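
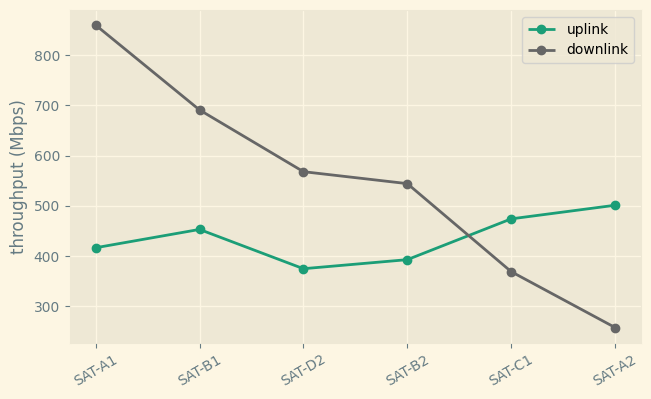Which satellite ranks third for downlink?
SAT-D2

Top 4 for downlink: SAT-A1 ≈ 900, SAT-B1 ≈ 700, SAT-D2 ≈ 600, SAT-B2 ≈ 500.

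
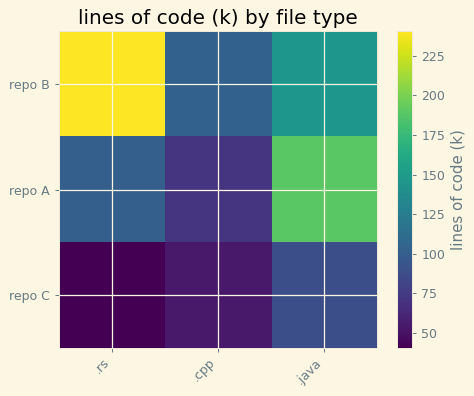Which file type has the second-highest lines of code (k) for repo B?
.java

Top 3 for repo B: .rs ≈ 240, .java ≈ 140, .cpp ≈ 100.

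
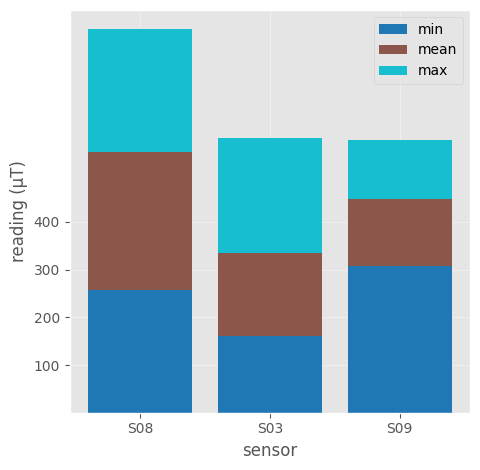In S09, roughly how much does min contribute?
min top ≈ 300, bottom ≈ 0; segment ≈ 300.

≈ 300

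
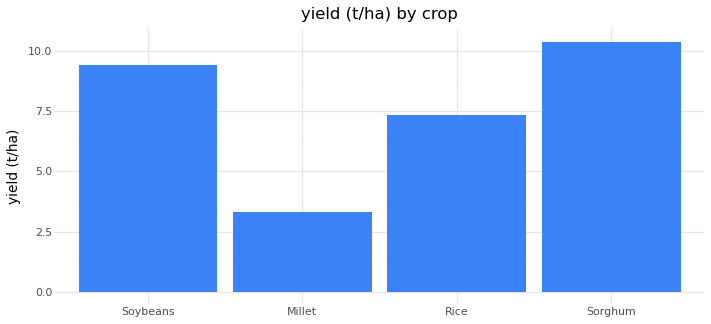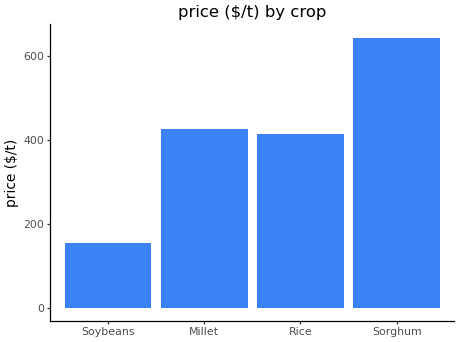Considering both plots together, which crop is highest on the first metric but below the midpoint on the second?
Chart 2 median price ($/t) ≈ 400; below-median crops: Soybeans, Rice. Among those, Soybeans has the highest yield (t/ha) (≈ 9).

Soybeans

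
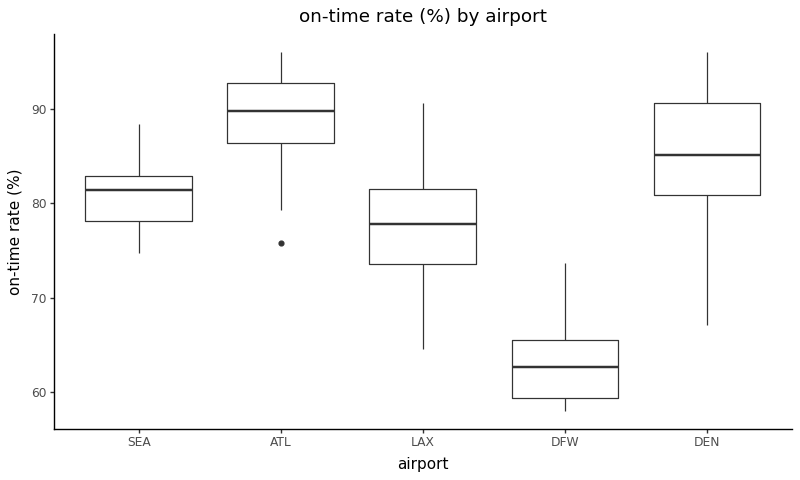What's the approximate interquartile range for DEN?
≈ 10

Q3 ≈ 90, Q1 ≈ 80; IQR ≈ 10.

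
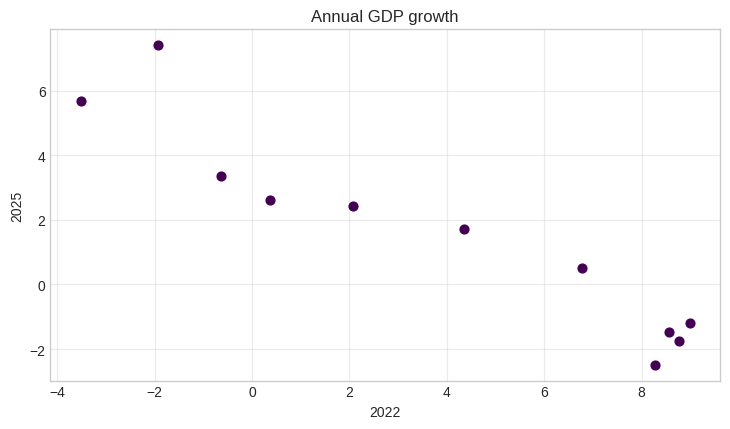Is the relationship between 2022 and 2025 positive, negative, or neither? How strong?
negative, strong

Points are negatively correlated; strong (|r| ≈ 0.9).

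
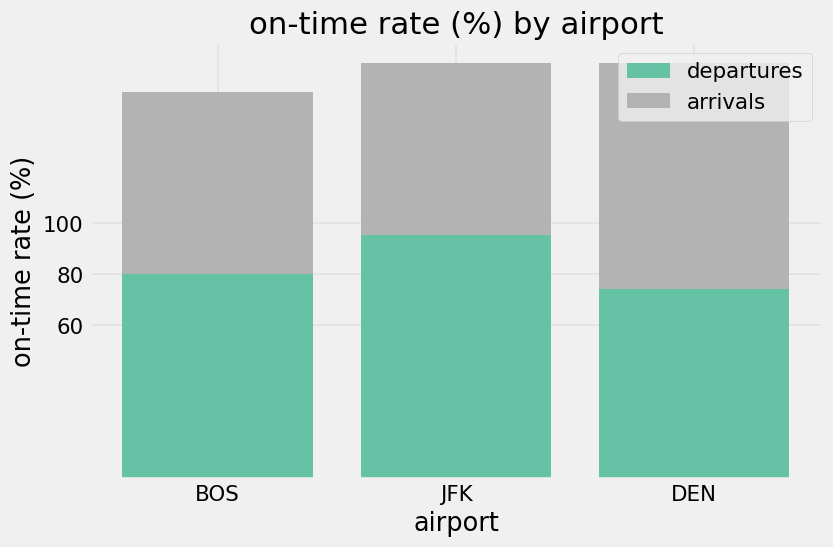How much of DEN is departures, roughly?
departures top ≈ 80, bottom ≈ 0; segment ≈ 80.

≈ 80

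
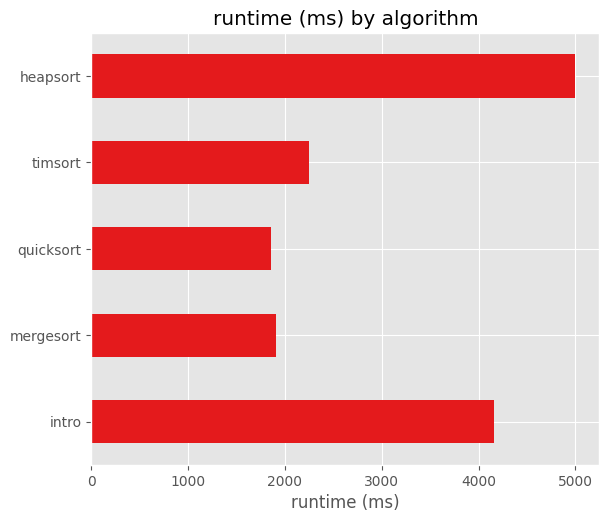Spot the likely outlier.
heapsort

heapsort ≈ 5000; the rest sit between ≈ 2000 and ≈ 4000.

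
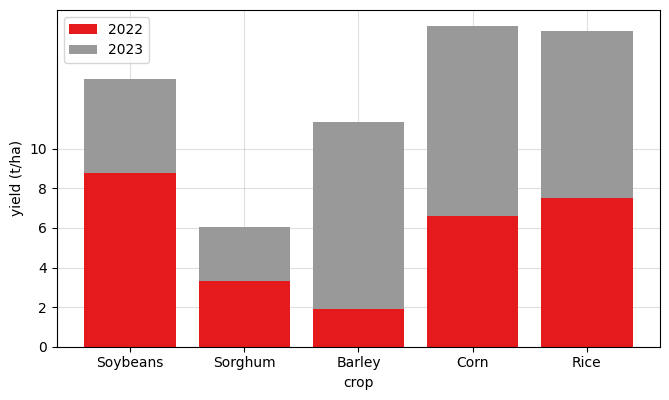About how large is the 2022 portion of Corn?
≈ 6

2022 top ≈ 6, bottom ≈ 0; segment ≈ 6.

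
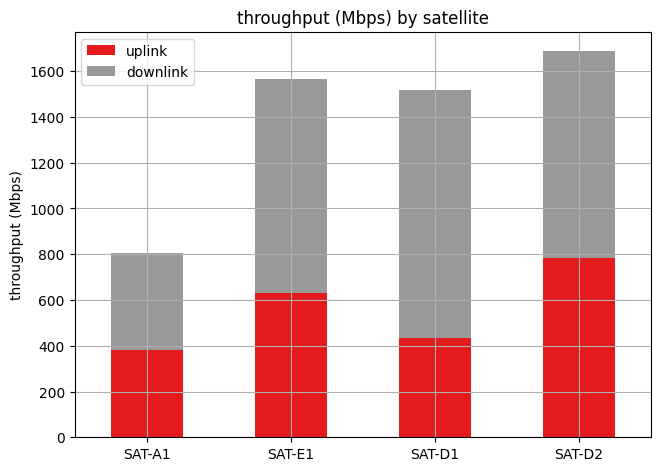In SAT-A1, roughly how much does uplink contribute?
uplink top ≈ 400, bottom ≈ 0; segment ≈ 400.

≈ 400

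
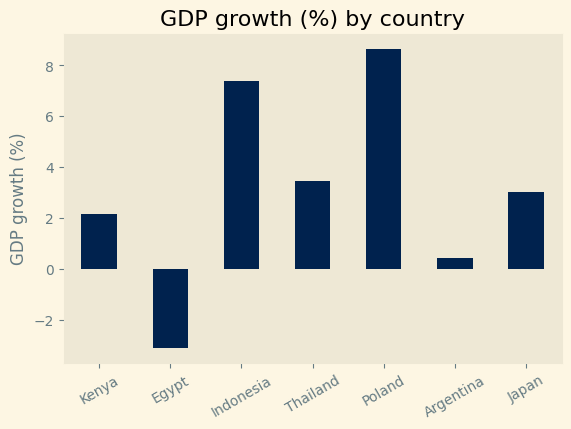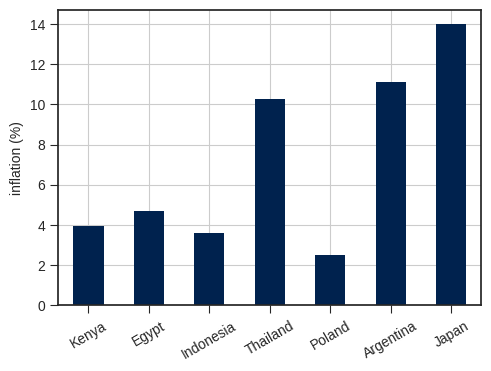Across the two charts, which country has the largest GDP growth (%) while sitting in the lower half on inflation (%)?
Chart 2 median inflation (%) ≈ 4; below-median countries: Kenya, Indonesia, Poland. Among those, Poland has the highest GDP growth (%) (≈ 9).

Poland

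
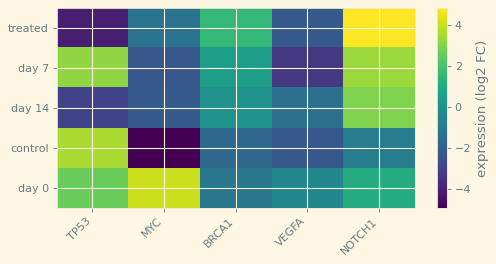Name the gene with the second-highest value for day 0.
TP53

Top 3 for day 0: MYC ≈ 4, TP53 ≈ 3, NOTCH1 ≈ 1.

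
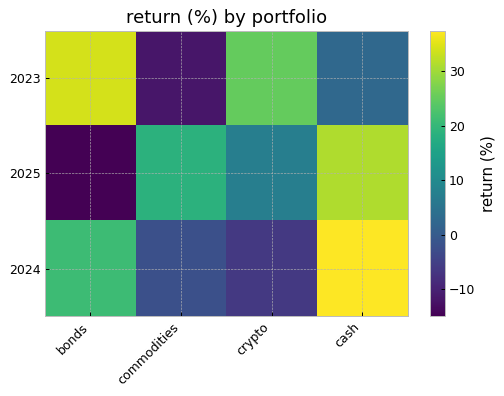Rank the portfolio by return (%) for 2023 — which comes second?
crypto

Top 3 for 2023: bonds ≈ 35, crypto ≈ 25, cash ≈ 5.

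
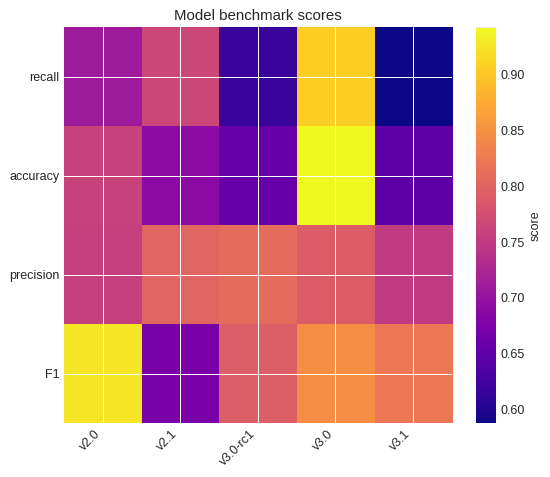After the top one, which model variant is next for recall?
v2.1

Top 3 for recall: v3.0 ≈ 0.90, v2.1 ≈ 0.75, v2.0 ≈ 0.70.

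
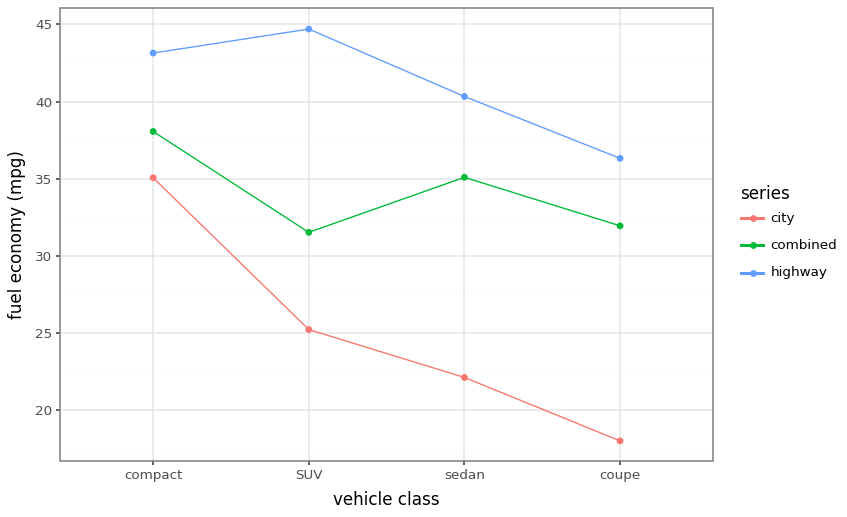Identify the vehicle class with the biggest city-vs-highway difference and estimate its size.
SUV: city ≈ 25, highway ≈ 45 → gap ≈ 20. Next-largest (coupe) is only ≈ 15.

SUV, ≈ 20 mpg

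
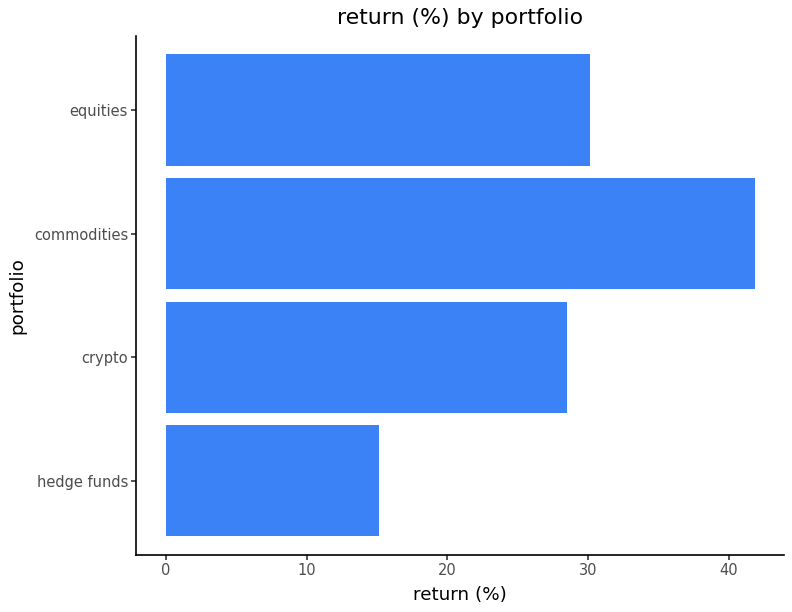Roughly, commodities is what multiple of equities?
≈ 1.33×

commodities ≈ 40, equities ≈ 30; 40/30 ≈ 1.33.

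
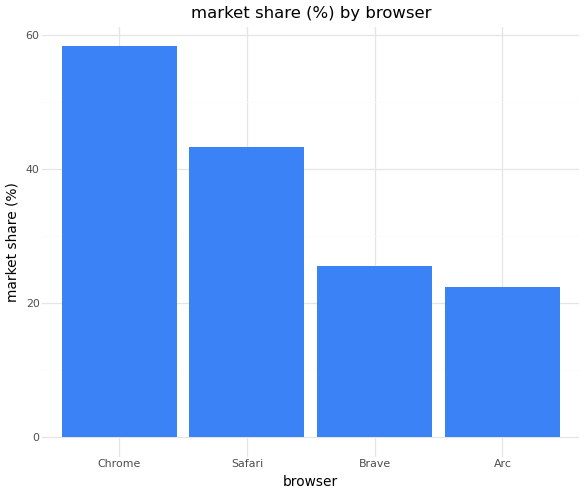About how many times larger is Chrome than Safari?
≈ 1.33×

Chrome ≈ 60, Safari ≈ 45; 60/45 ≈ 1.33.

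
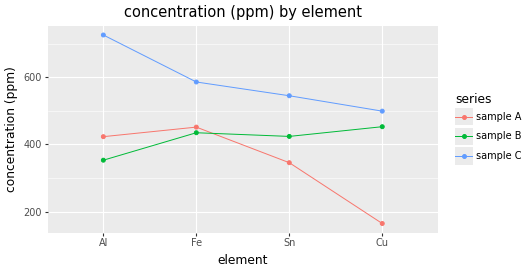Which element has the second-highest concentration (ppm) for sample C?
Fe

Top 3 for sample C: Al ≈ 750, Fe ≈ 600, Sn ≈ 550.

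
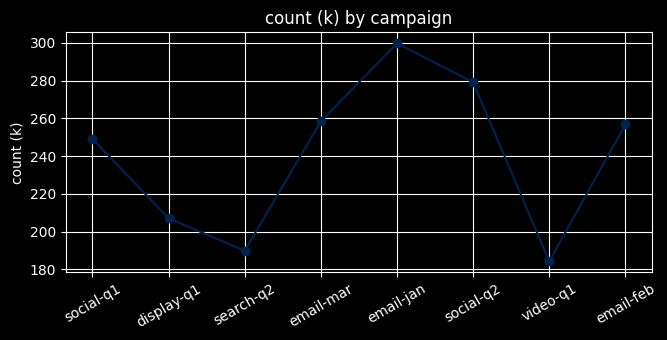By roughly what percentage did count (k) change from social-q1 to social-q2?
social-q1 ≈ 250, social-q2 ≈ 280; (280 − 250) / 250 ≈ +12%.

≈ +12%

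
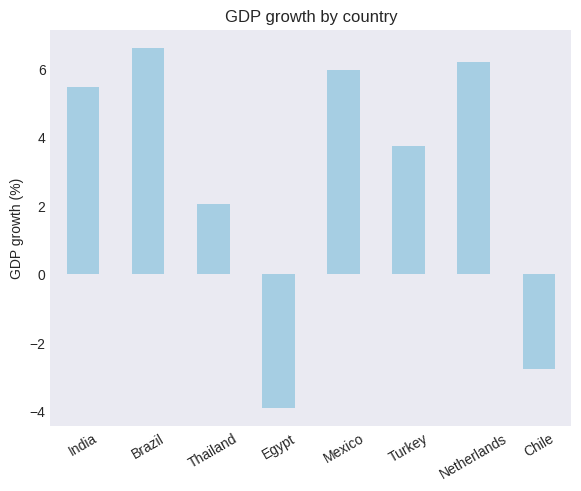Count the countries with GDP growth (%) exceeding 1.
6

Above 1: India, Brazil, Thailand, Mexico, Turkey, Netherlands.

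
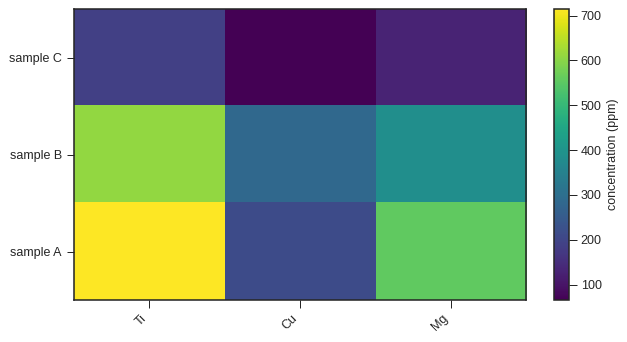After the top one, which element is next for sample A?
Top 3 for sample A: Ti ≈ 700, Mg ≈ 600, Cu ≈ 200.

Mg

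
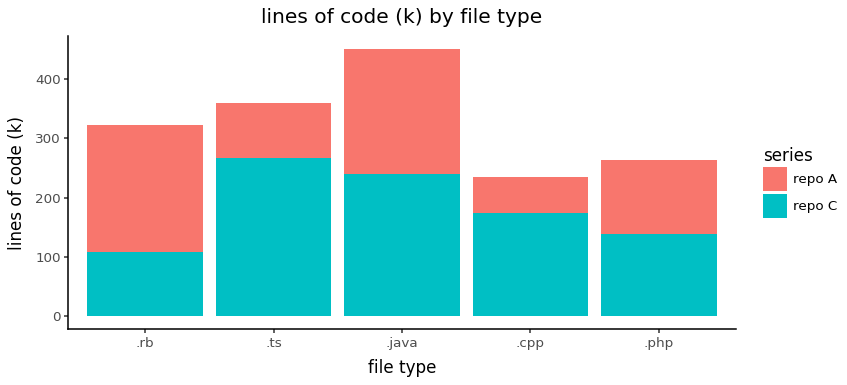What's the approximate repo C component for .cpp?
≈ 150

repo C top ≈ 150, bottom ≈ 0; segment ≈ 150.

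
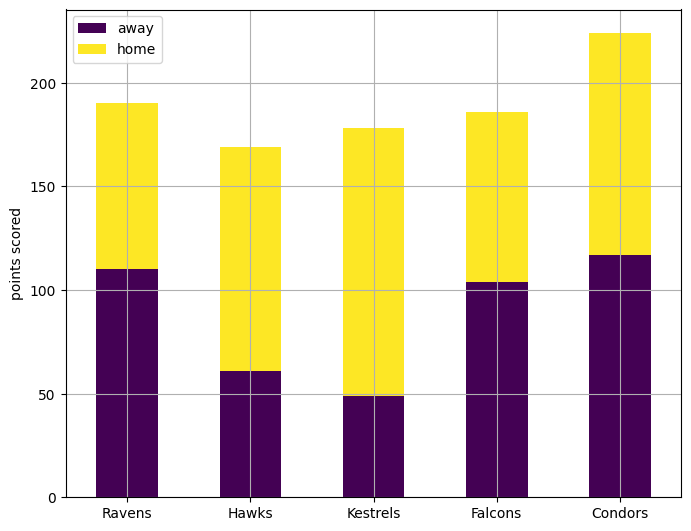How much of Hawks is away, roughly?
away top ≈ 60, bottom ≈ 0; segment ≈ 60.

≈ 60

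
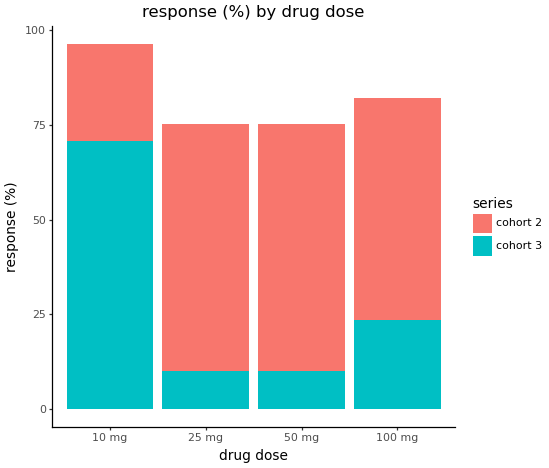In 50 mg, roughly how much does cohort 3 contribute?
cohort 3 top ≈ 10, bottom ≈ 0; segment ≈ 10.

≈ 10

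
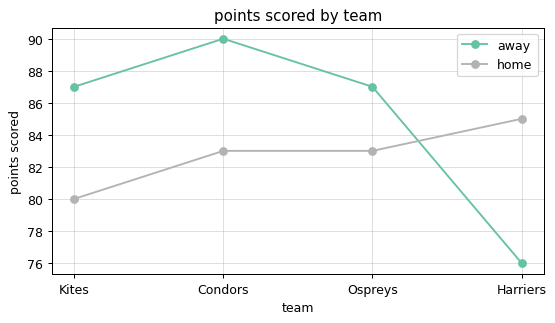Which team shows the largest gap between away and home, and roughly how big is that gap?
Harriers: away ≈ 76, home ≈ 84 → gap ≈ 8. Next-largest (Condors) is only ≈ 6.

Harriers, ≈ 8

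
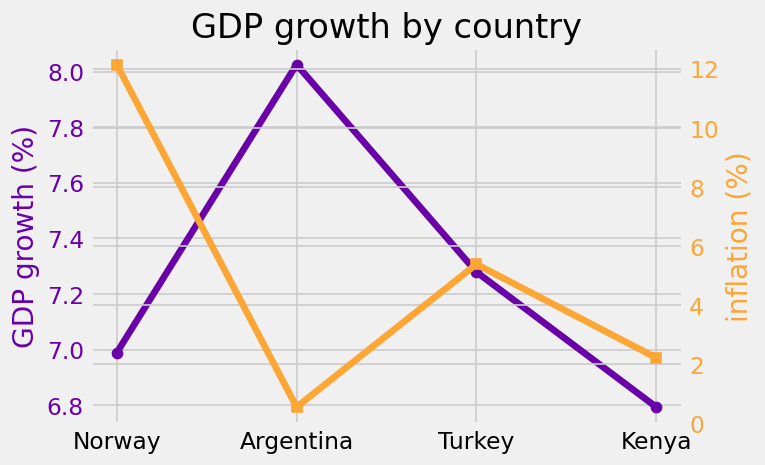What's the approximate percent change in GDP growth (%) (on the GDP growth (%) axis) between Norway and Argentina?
≈ +14.3%

Norway ≈ 7.0, Argentina ≈ 8.0; (8.0 − 7.0) / 7.0 ≈ +14.3%.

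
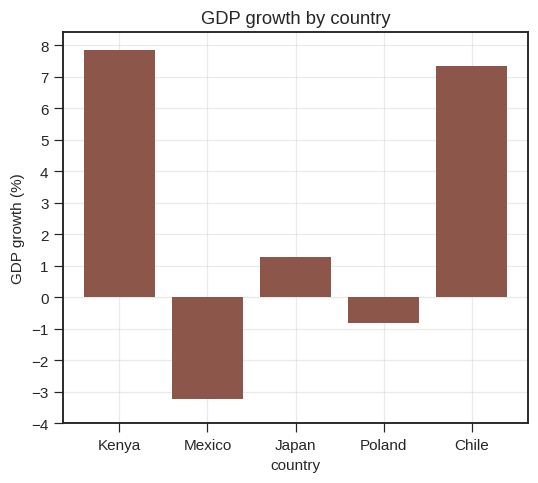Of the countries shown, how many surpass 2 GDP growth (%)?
Above 2: Kenya, Chile.

2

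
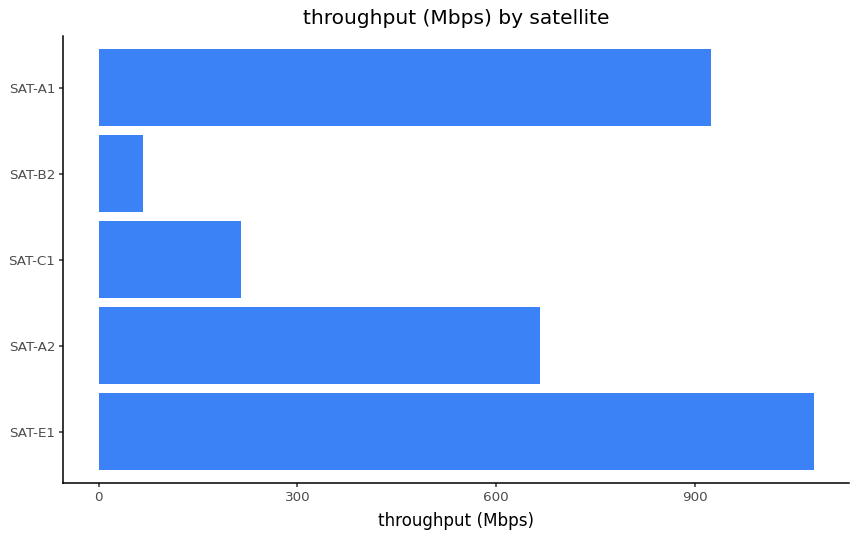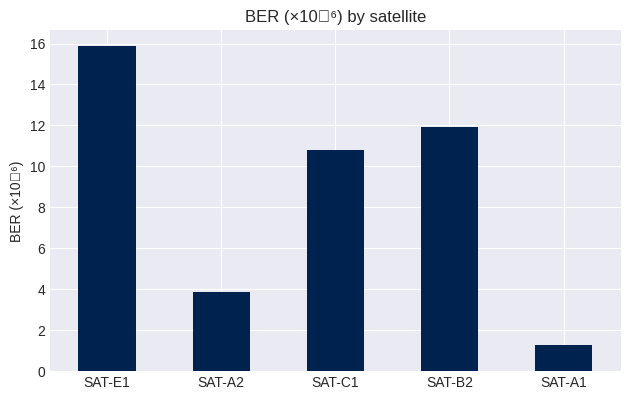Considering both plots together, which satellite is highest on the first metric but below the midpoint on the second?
Chart 2 median BER (×10⁻⁶) ≈ 10; below-median satellites: SAT-A2, SAT-A1. Among those, SAT-A1 has the highest throughput (Mbps) (≈ 900).

SAT-A1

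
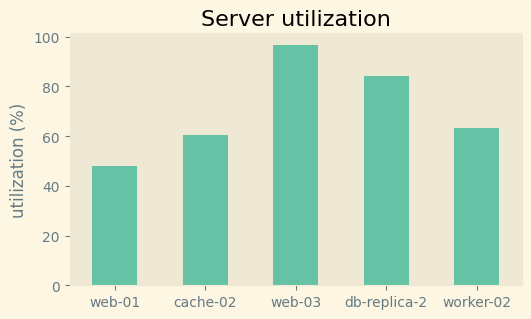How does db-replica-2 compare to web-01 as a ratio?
≈ 1.6×

db-replica-2 ≈ 80, web-01 ≈ 50; 80/50 ≈ 1.6.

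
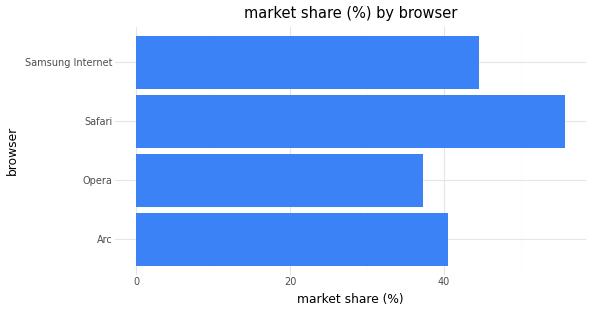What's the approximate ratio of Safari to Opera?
≈ 1.57×

Safari ≈ 55, Opera ≈ 35; 55/35 ≈ 1.57.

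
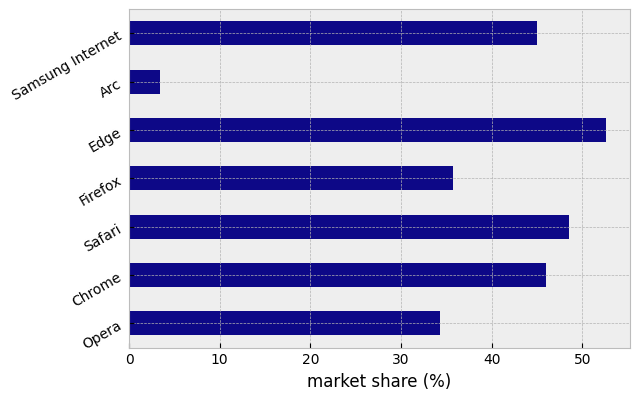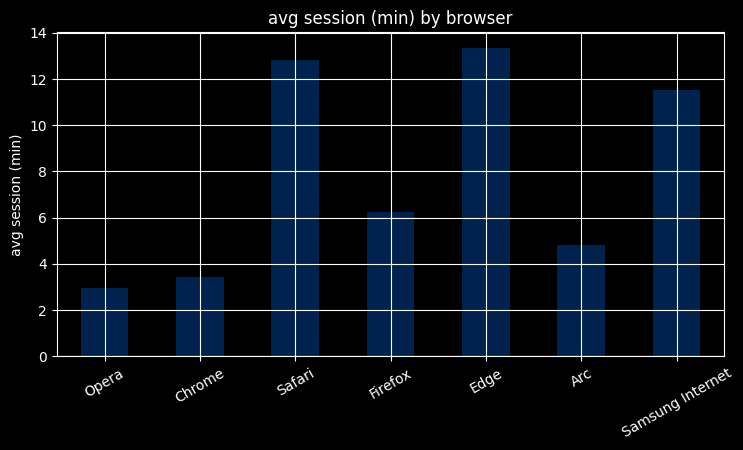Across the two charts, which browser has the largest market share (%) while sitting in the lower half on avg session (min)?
Chrome

Chart 2 median avg session (min) ≈ 6; below-median browsers: Opera, Chrome, Arc. Among those, Chrome has the highest market share (%) (≈ 45).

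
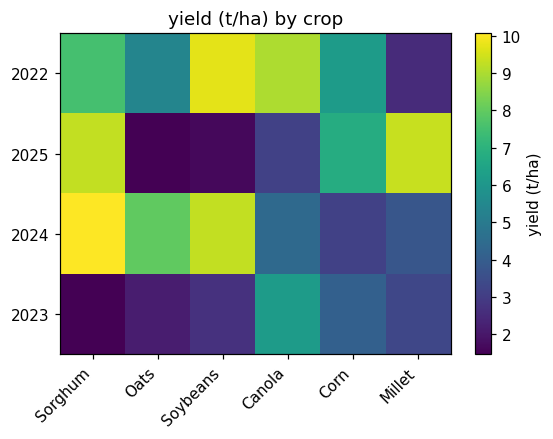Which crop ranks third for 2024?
Top 4 for 2024: Sorghum ≈ 10, Soybeans ≈ 9, Oats ≈ 8, Canola ≈ 4.

Oats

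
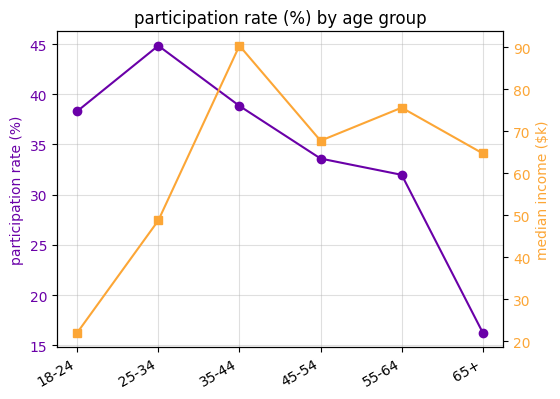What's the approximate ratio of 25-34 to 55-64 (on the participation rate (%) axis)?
25-34 ≈ 45, 55-64 ≈ 30; 45/30 ≈ 1.5.

≈ 1.5×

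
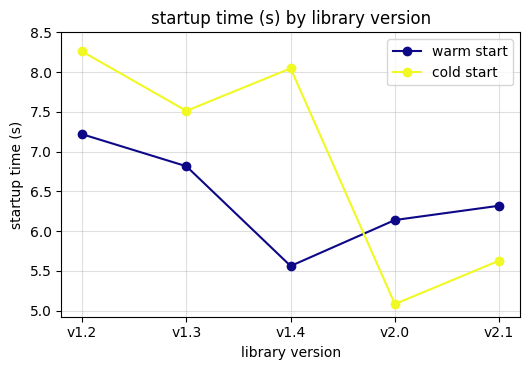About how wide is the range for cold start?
≈ 3.5

Max v1.2 ≈ 8.5, min v2.0 ≈ 5.0; range ≈ 3.5.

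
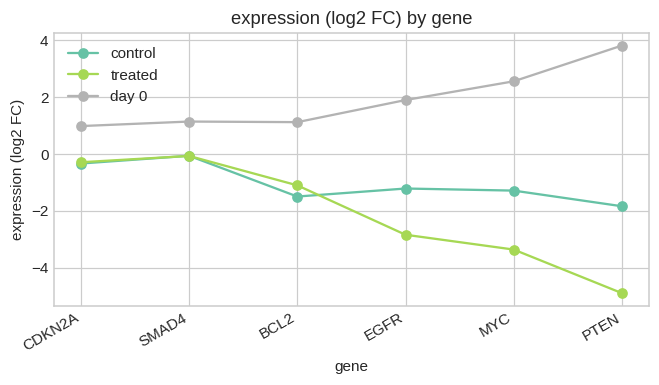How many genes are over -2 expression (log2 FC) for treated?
3

Above -2: CDKN2A, SMAD4, BCL2.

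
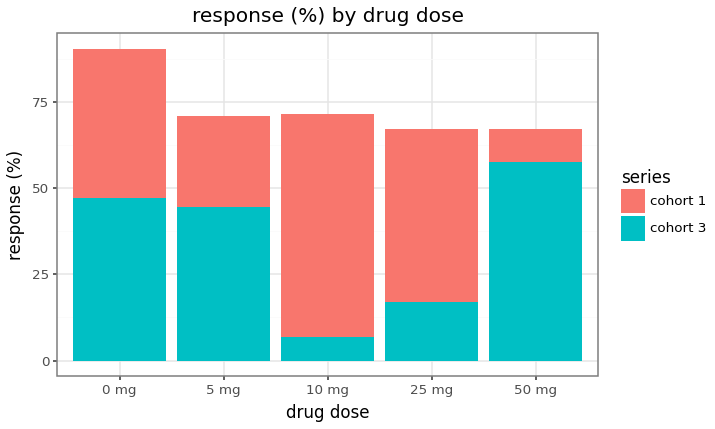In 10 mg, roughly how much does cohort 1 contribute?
cohort 1 top ≈ 70, bottom ≈ 10; segment ≈ 60.

≈ 60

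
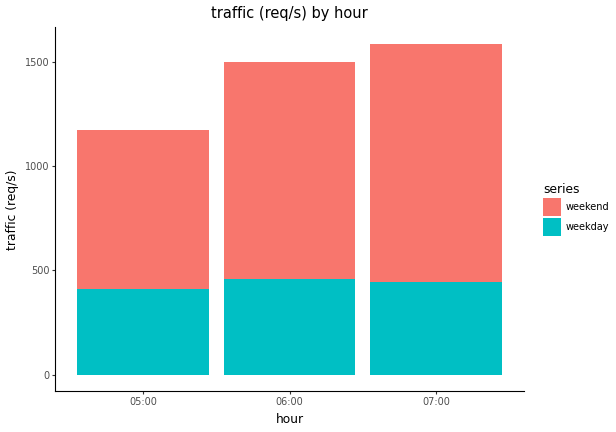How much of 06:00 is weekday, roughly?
weekday top ≈ 400, bottom ≈ 0; segment ≈ 400.

≈ 400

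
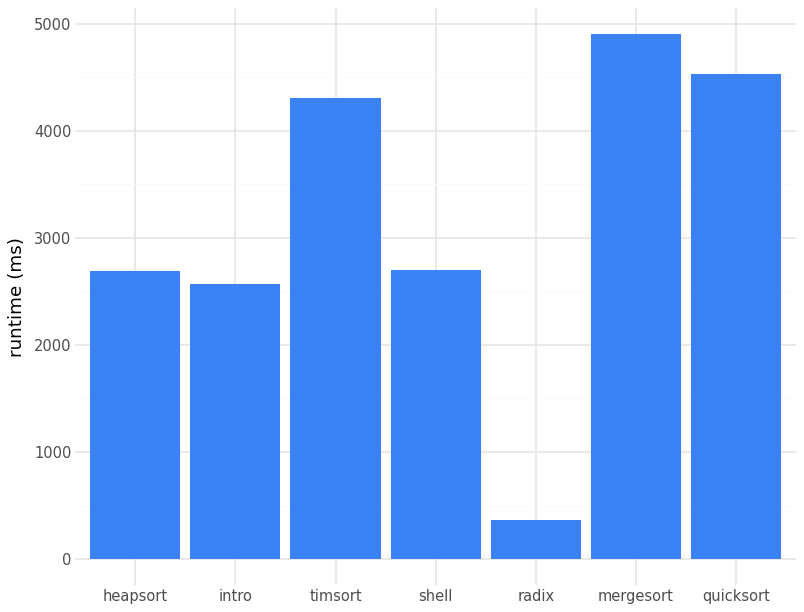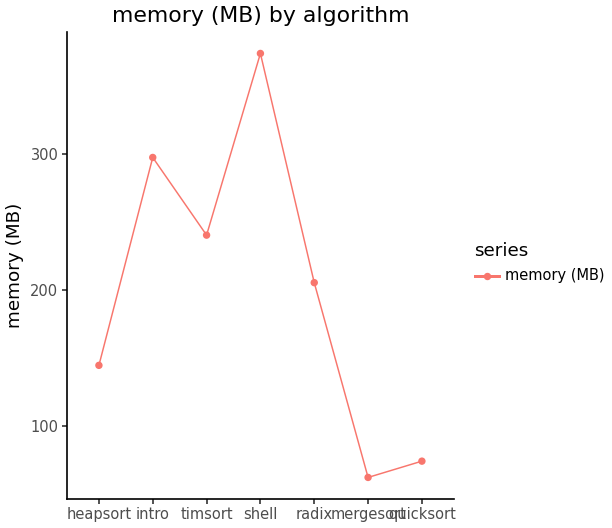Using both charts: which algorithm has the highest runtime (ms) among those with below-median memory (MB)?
Chart 2 median memory (MB) ≈ 200; below-median algorithms: heapsort, mergesort, quicksort. Among those, mergesort has the highest runtime (ms) (≈ 5000).

mergesort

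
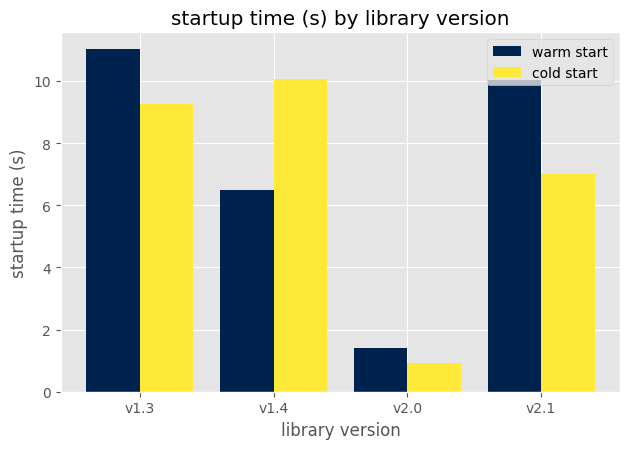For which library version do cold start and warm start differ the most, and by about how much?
v1.4, ≈ 4 s

v1.4: cold start ≈ 10, warm start ≈ 6 → gap ≈ 4. Next-largest (v2.1) is only ≈ 3.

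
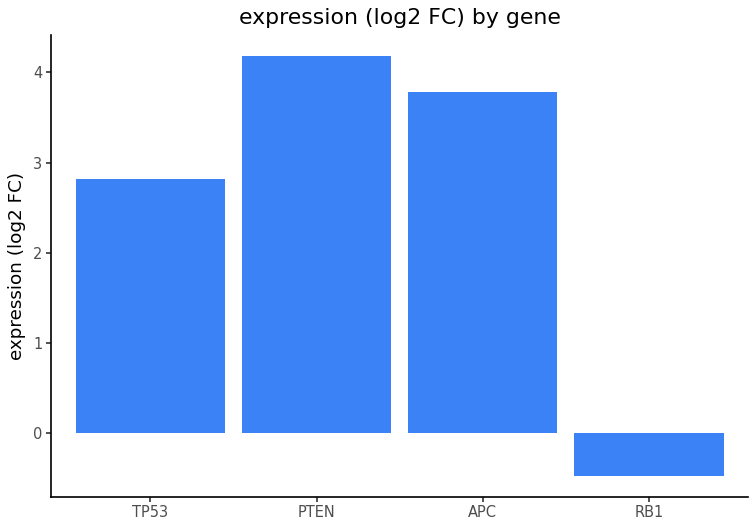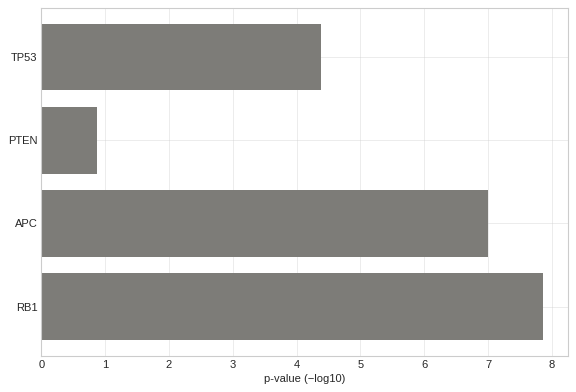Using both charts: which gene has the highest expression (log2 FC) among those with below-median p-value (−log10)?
PTEN

Chart 2 median p-value (−log10) ≈ 6; below-median genes: TP53, PTEN. Among those, PTEN has the highest expression (log2 FC) (≈ 4).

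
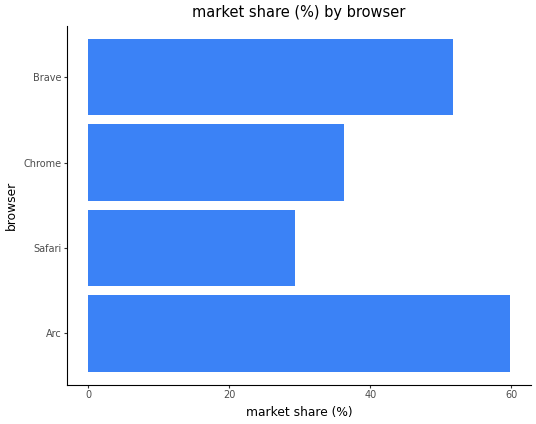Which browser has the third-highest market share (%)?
Chrome

Top 4: Arc ≈ 60, Brave ≈ 50, Chrome ≈ 35, Safari ≈ 30.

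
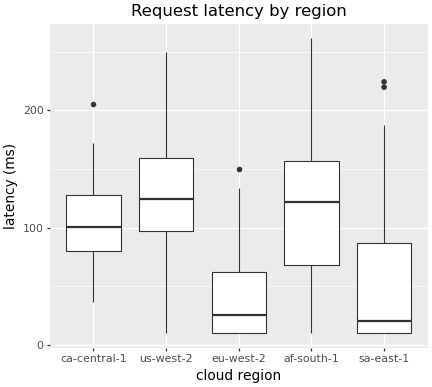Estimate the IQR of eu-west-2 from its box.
≈ 50

Q3 ≈ 60, Q1 ≈ 10; IQR ≈ 50.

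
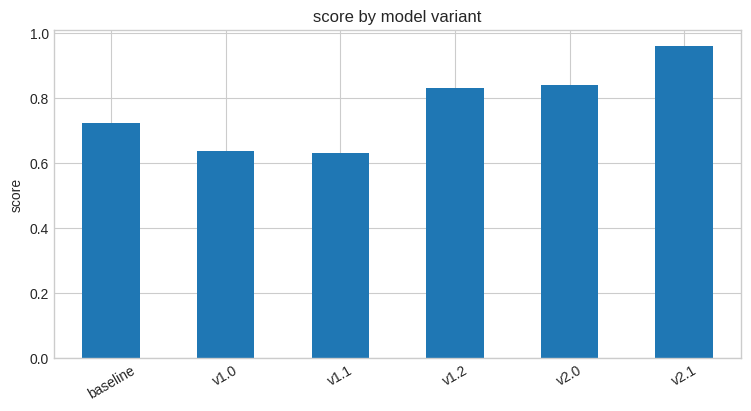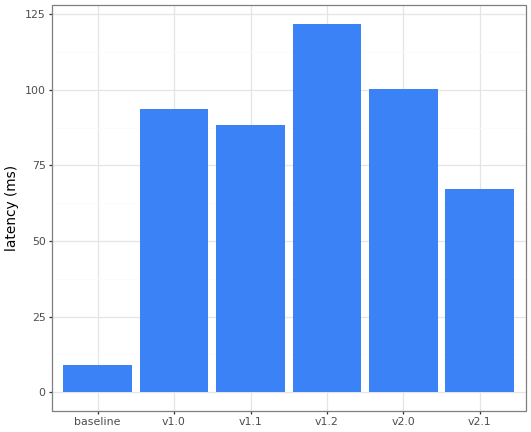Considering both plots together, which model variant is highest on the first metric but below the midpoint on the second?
Chart 2 median latency (ms) ≈ 100; below-median model variants: baseline, v1.1, v2.1. Among those, v2.1 has the highest score (≈ 1).

v2.1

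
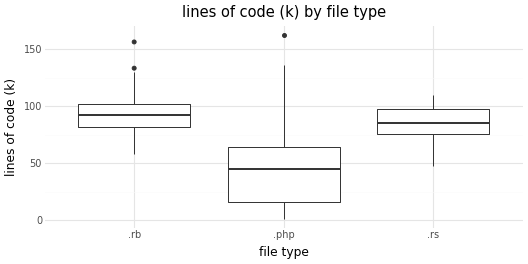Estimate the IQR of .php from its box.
≈ 50

Q3 ≈ 65, Q1 ≈ 15; IQR ≈ 50.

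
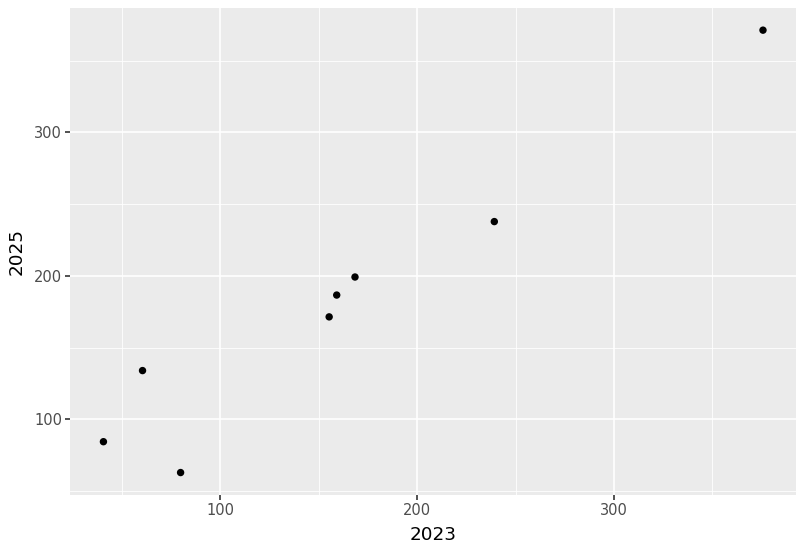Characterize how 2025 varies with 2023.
positive, strong

Points are positively correlated; strong (|r| ≈ 1.0).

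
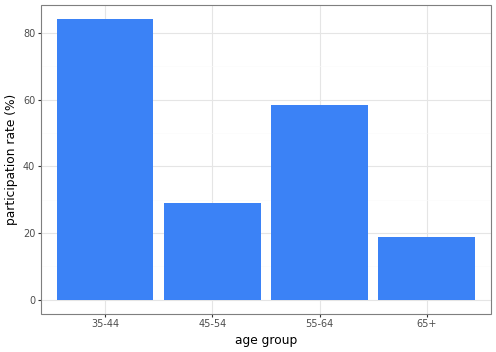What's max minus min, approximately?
≈ 60

Max 35-44 ≈ 80, min 65+ ≈ 20; range ≈ 60.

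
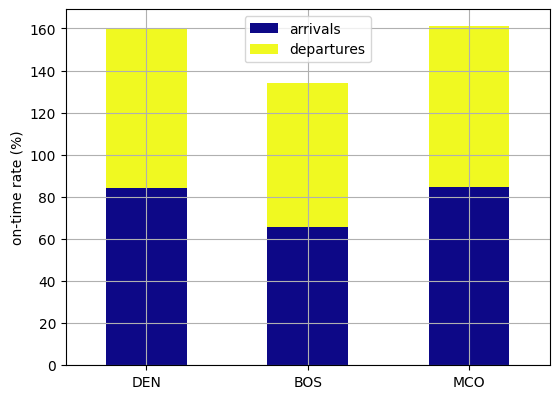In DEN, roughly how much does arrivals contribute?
arrivals top ≈ 80, bottom ≈ 0; segment ≈ 80.

≈ 80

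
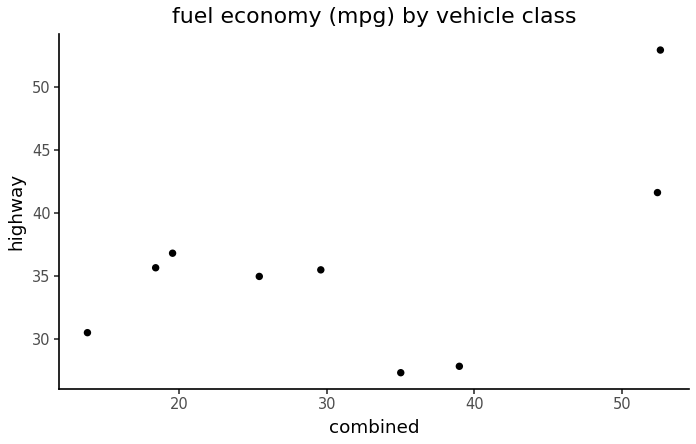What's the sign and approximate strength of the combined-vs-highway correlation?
Points are positively correlated; moderate (|r| ≈ 0.5).

positive, moderate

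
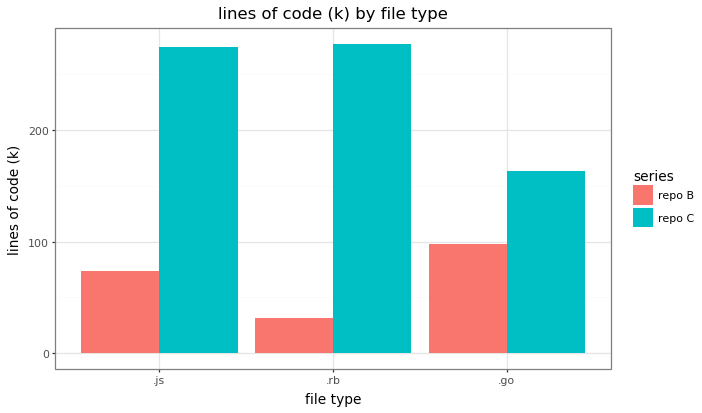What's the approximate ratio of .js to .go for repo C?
.js ≈ 275, .go ≈ 175; 275/175 ≈ 1.57.

≈ 1.57×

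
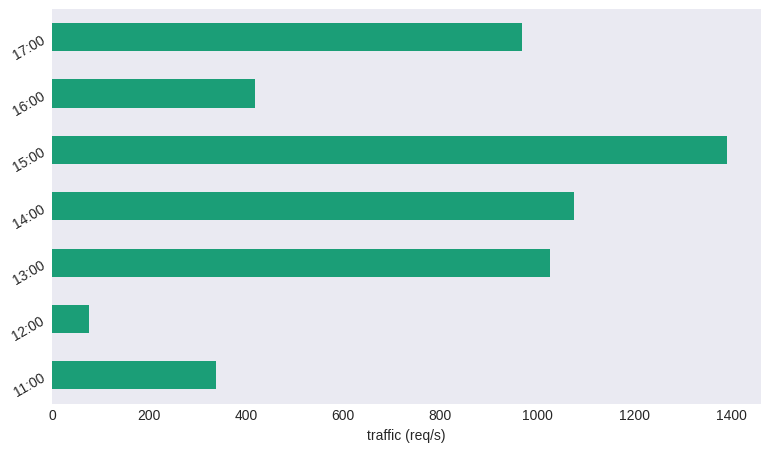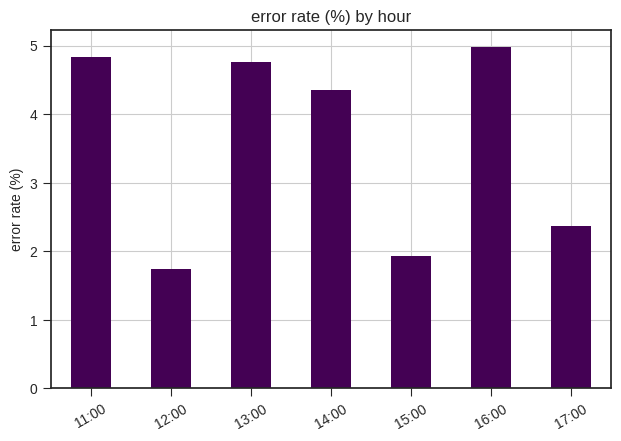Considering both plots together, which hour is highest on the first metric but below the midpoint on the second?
Chart 2 median error rate (%) ≈ 4.5; below-median hours: 12:00, 15:00, 17:00. Among those, 15:00 has the highest traffic (req/s) (≈ 1400).

15:00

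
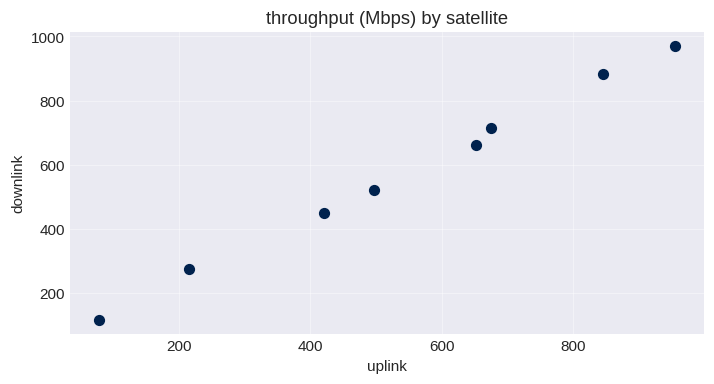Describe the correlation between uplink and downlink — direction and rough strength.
positive, strong

Points are positively correlated; strong (|r| ≈ 1.0).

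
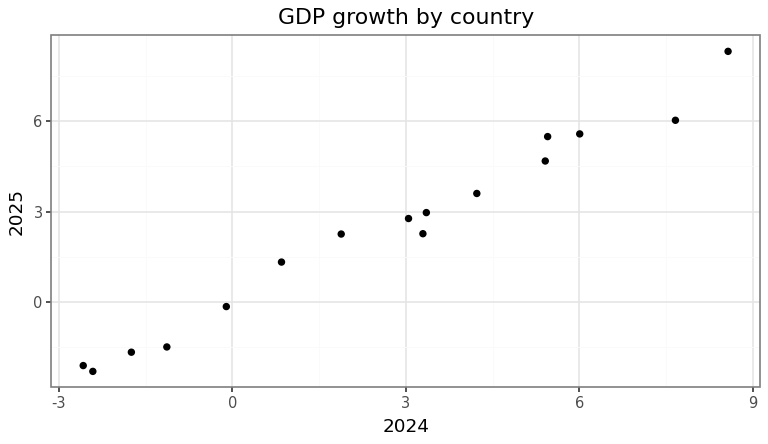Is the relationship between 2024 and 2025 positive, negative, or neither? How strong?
Points are positively correlated; strong (|r| ≈ 1.0).

positive, strong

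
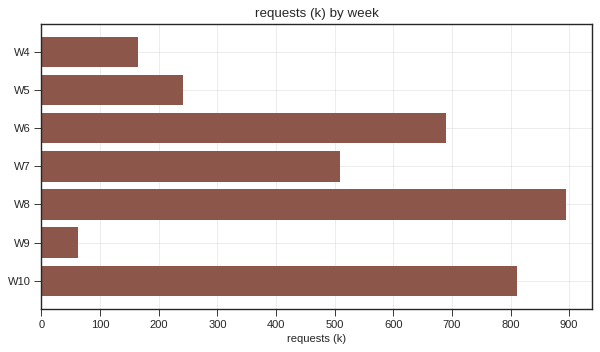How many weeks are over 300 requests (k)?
Above 300: W6, W7, W8, W10.

4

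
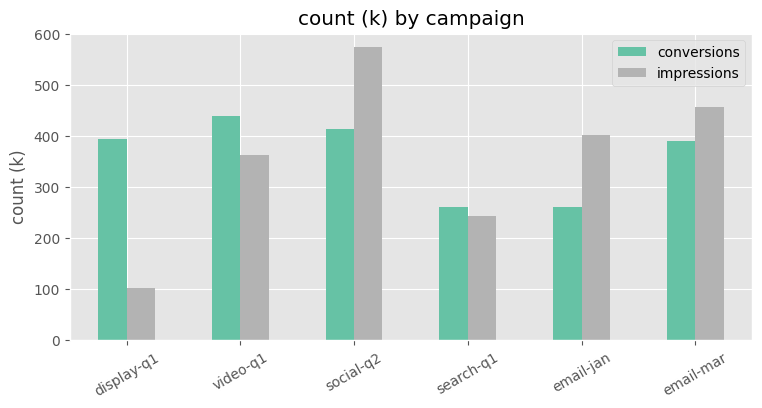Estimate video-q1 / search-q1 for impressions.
≈ 1.4×

video-q1 ≈ 350, search-q1 ≈ 250; 350/250 ≈ 1.4.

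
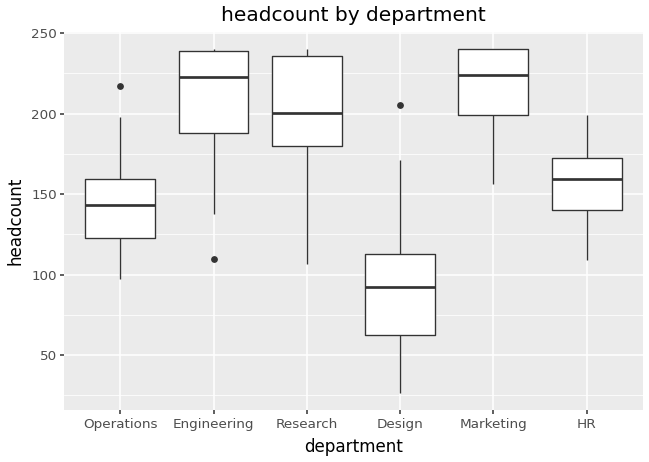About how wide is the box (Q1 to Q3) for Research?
≈ 60

Q3 ≈ 240, Q1 ≈ 180; IQR ≈ 60.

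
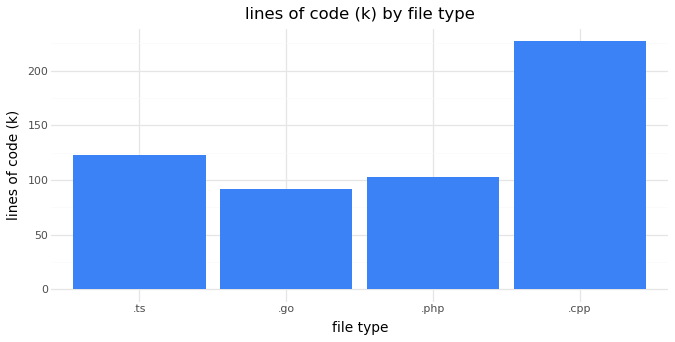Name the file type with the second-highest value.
Top 3: .cpp ≈ 220, .ts ≈ 120, .php ≈ 100.

.ts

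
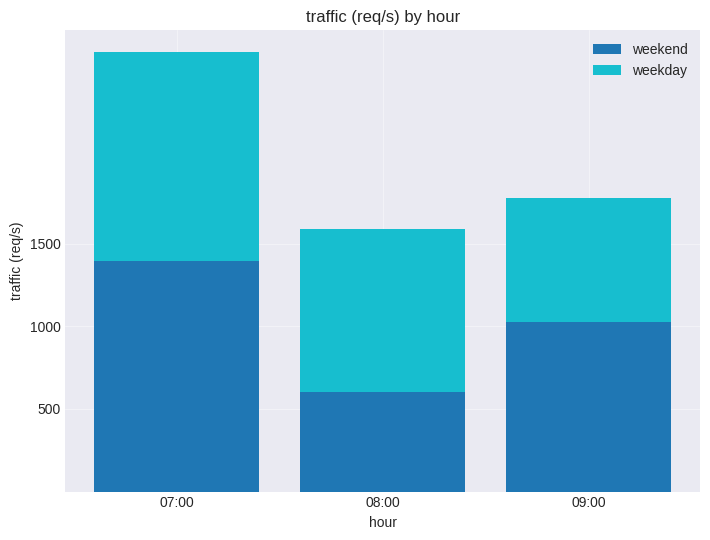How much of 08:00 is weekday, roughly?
≈ 1000

weekday top ≈ 1500, bottom ≈ 500; segment ≈ 1000.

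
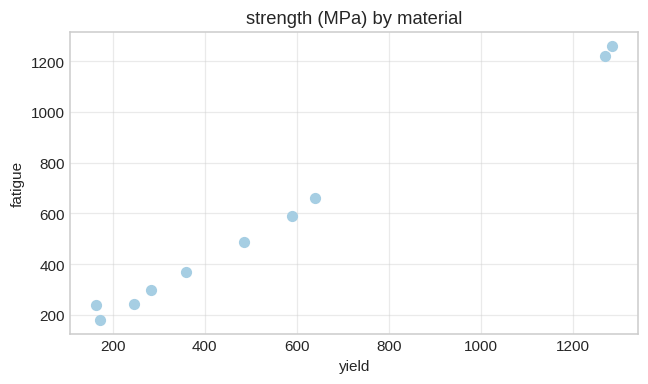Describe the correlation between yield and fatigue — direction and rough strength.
Points are positively correlated; strong (|r| ≈ 1.0).

positive, strong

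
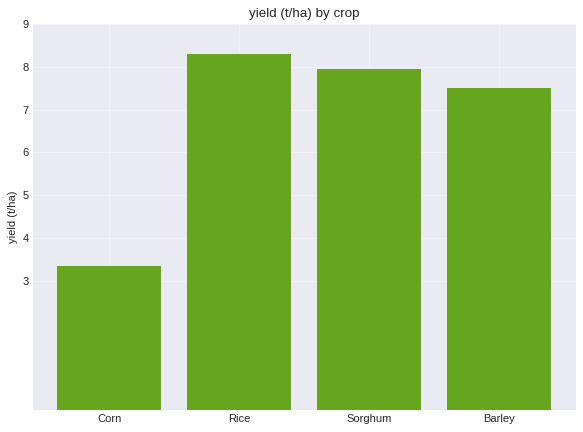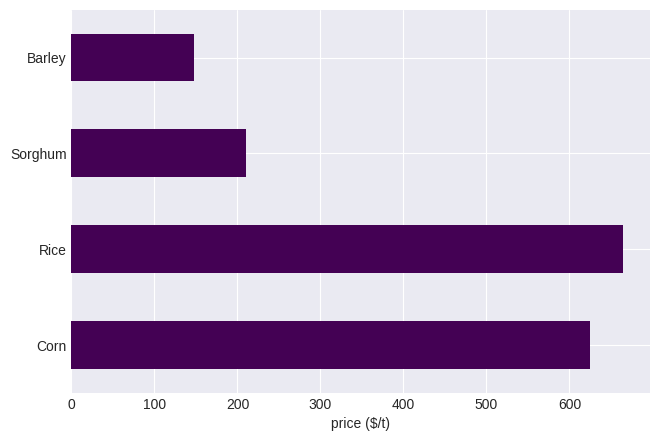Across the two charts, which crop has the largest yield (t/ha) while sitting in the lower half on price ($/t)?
Chart 2 median price ($/t) ≈ 400; below-median crops: Sorghum, Barley. Among those, Sorghum has the highest yield (t/ha) (≈ 8).

Sorghum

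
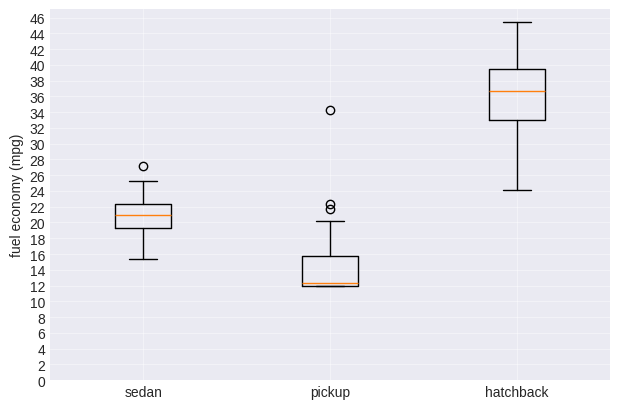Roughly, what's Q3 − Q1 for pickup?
≈ 4

Q3 ≈ 16, Q1 ≈ 12; IQR ≈ 4.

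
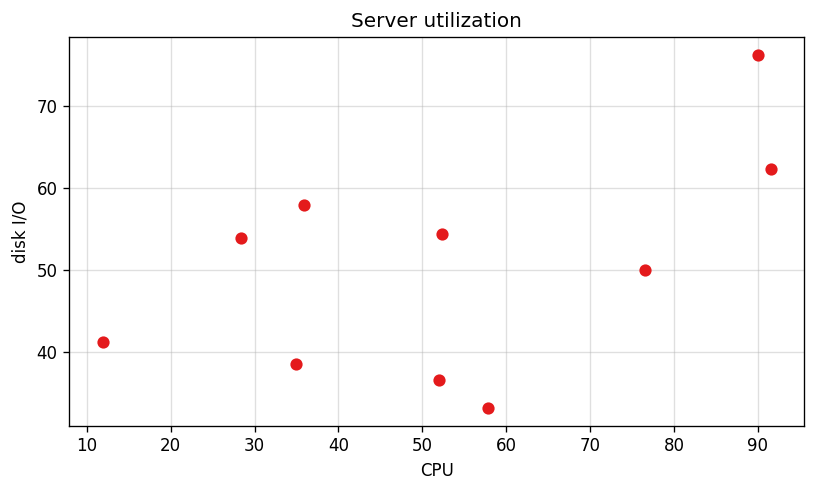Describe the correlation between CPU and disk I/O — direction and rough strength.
Points are positively correlated; moderate (|r| ≈ 0.5).

positive, moderate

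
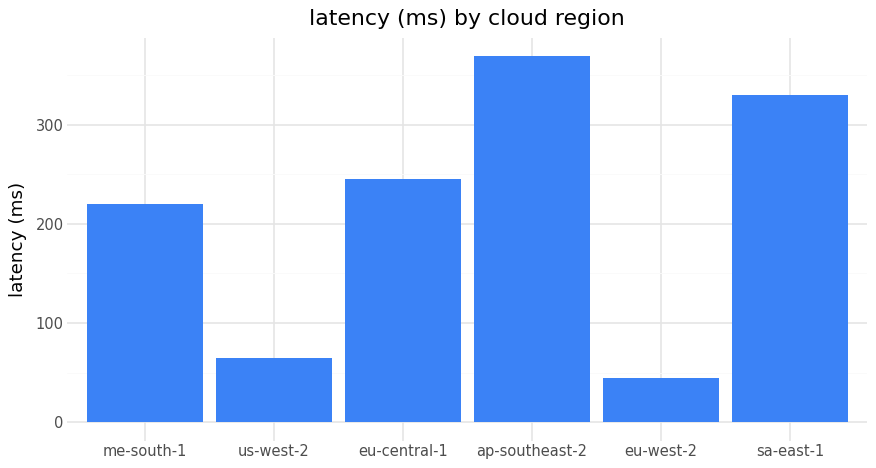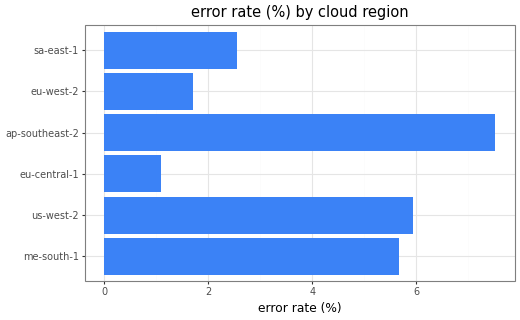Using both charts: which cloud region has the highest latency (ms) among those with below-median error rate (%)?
Chart 2 median error rate (%) ≈ 4; below-median cloud regions: eu-central-1, eu-west-2, sa-east-1. Among those, sa-east-1 has the highest latency (ms) (≈ 350).

sa-east-1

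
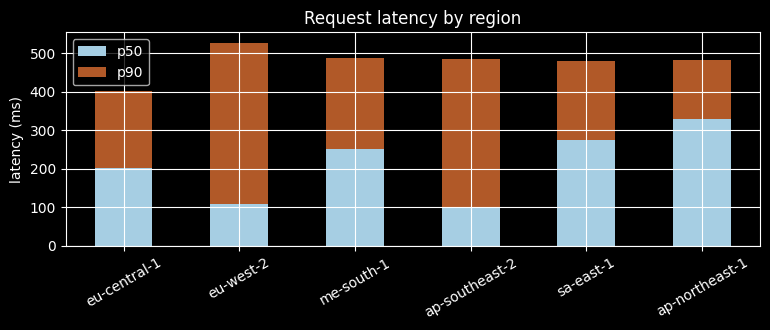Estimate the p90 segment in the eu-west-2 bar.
p90 top ≈ 550, bottom ≈ 100; segment ≈ 450.

≈ 450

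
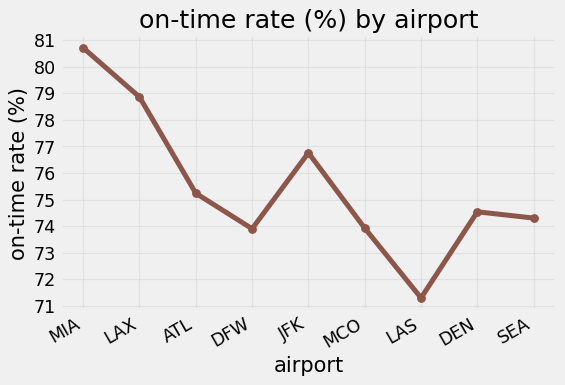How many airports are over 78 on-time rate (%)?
2

Above 78: MIA, LAX.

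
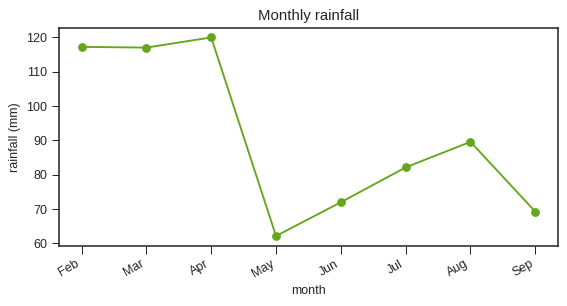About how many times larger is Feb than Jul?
Feb ≈ 115, Jul ≈ 80; 115/80 ≈ 1.44.

≈ 1.44×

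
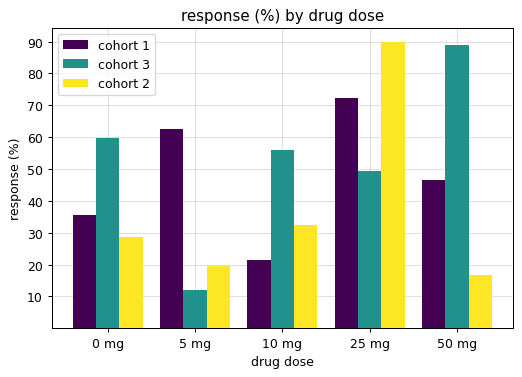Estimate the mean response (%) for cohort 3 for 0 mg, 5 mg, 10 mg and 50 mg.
(60 + 10 + 60 + 90) / 4 ≈ 55.

≈ 55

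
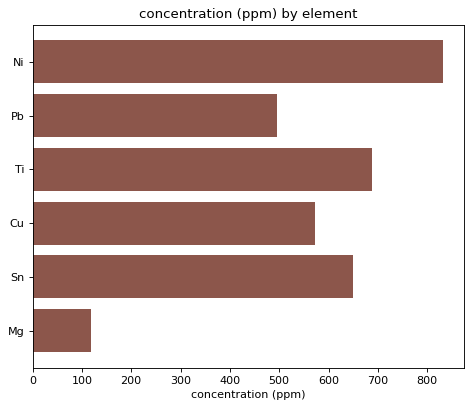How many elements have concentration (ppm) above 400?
Above 400: Ni, Pb, Ti, Cu, Sn.

5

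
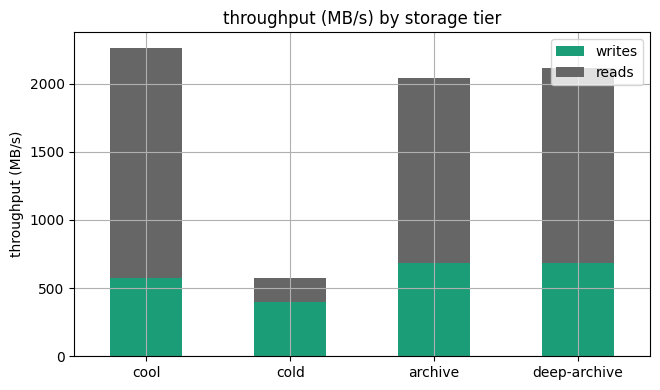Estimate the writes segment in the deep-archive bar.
≈ 600

writes top ≈ 600, bottom ≈ 0; segment ≈ 600.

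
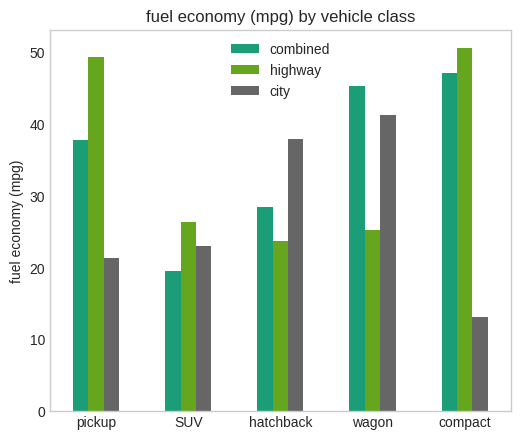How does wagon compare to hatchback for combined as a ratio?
≈ 1.5×

wagon ≈ 45, hatchback ≈ 30; 45/30 ≈ 1.5.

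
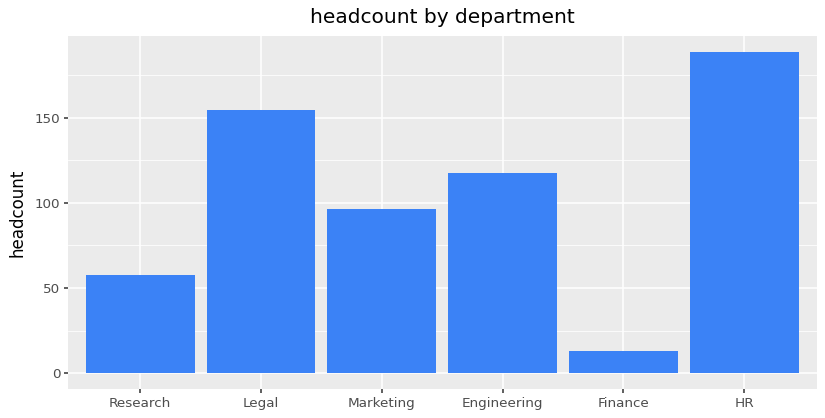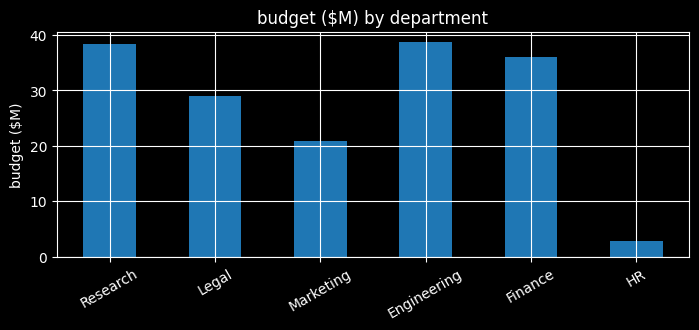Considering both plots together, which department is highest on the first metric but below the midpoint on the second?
Chart 2 median budget ($M) ≈ 35; below-median departments: Legal, Marketing, HR. Among those, HR has the highest headcount (≈ 180).

HR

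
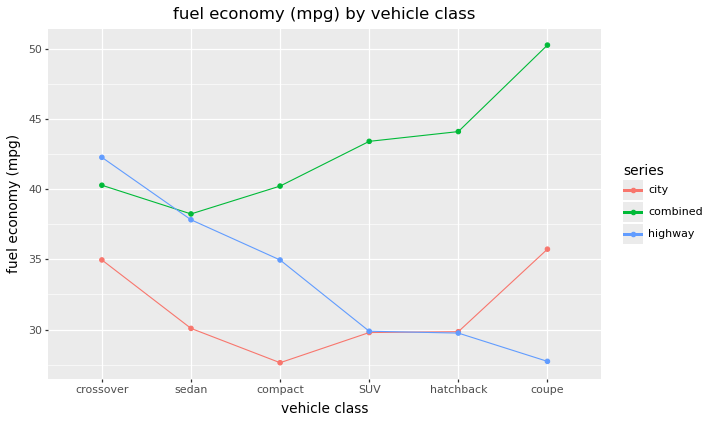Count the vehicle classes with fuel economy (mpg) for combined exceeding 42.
Above 42: SUV, hatchback, coupe.

3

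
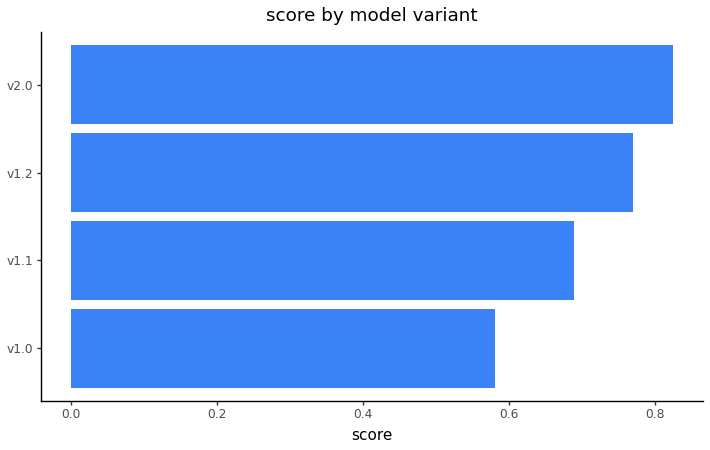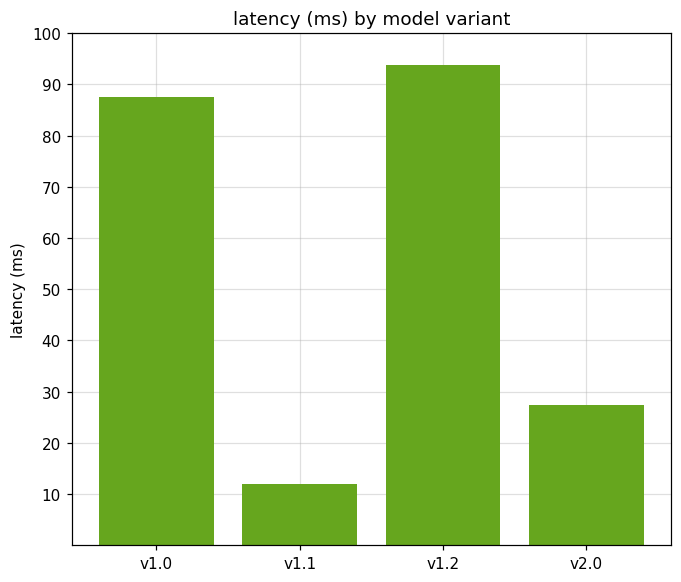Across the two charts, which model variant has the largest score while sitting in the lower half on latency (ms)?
v2.0

Chart 2 median latency (ms) ≈ 60; below-median model variants: v1.1, v2.0. Among those, v2.0 has the highest score (≈ 0.8).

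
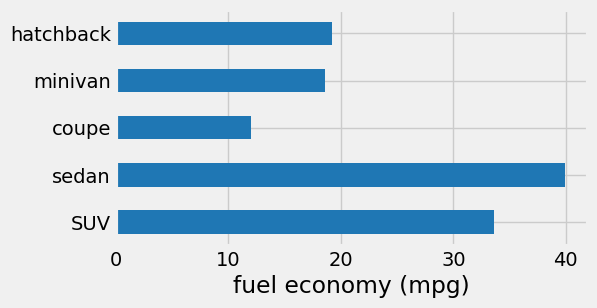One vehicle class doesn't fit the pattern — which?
sedan

sedan ≈ 40; the rest sit between ≈ 10 and ≈ 35.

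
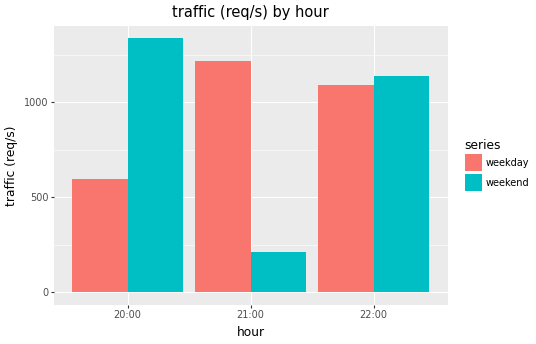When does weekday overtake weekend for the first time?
21:00

20:00: weekday ≈ 600 vs weekend ≈ 1400 (not yet); 21:00: weekday ≈ 1200 vs weekend ≈ 200 (first crossover).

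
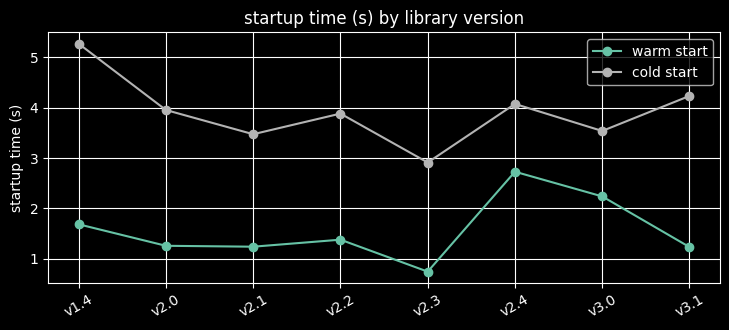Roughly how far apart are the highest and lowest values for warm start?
≈ 2.0

Max v2.4 ≈ 2.5, min v2.3 ≈ 0.5; range ≈ 2.0.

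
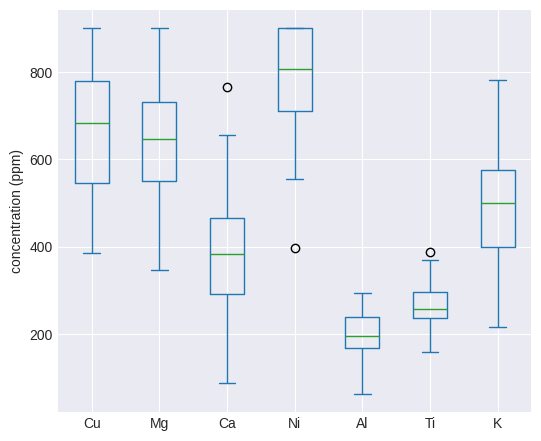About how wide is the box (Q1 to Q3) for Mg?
≈ 200

Q3 ≈ 700, Q1 ≈ 500; IQR ≈ 200.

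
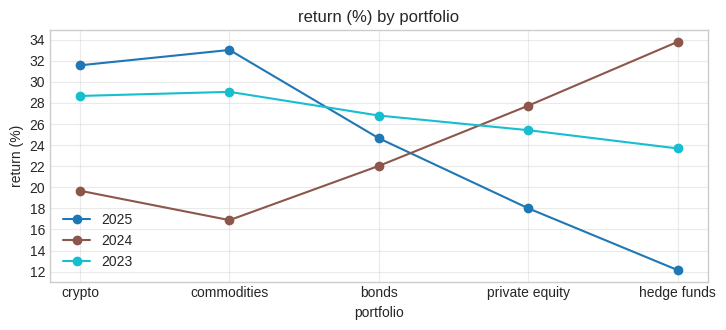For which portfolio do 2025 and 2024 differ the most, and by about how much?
hedge funds, ≈ 22 %

hedge funds: 2025 ≈ 12, 2024 ≈ 34 → gap ≈ 22. Next-largest (commodities) is only ≈ 18.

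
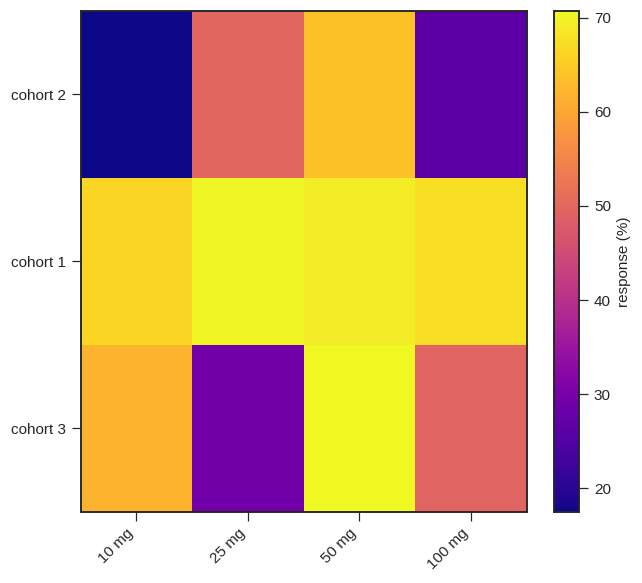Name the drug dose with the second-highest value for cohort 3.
Top 3 for cohort 3: 50 mg ≈ 70, 10 mg ≈ 60, 100 mg ≈ 50.

10 mg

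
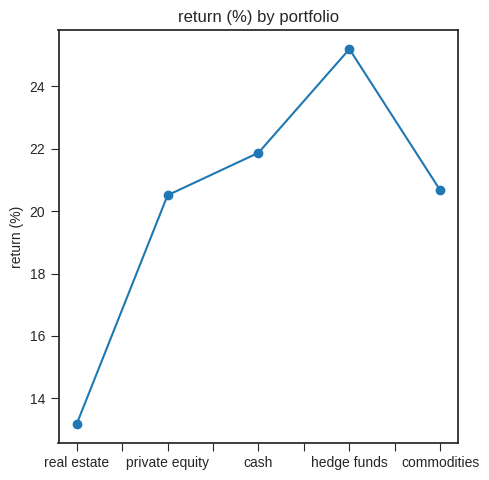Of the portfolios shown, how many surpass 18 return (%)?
4

Above 18: private equity, cash, hedge funds, commodities.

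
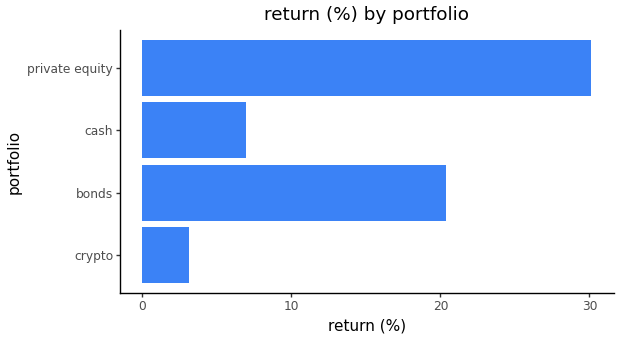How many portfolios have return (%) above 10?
Above 10: bonds, private equity.

2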